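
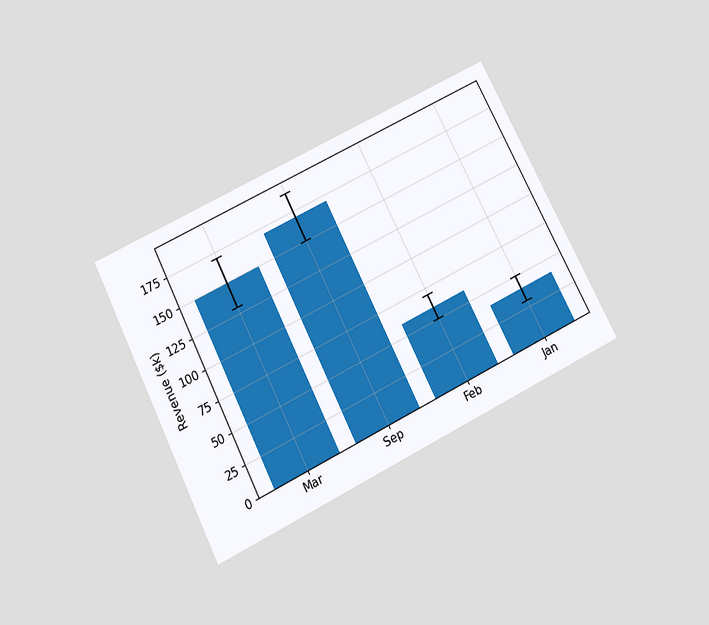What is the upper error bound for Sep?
$190k

The chart is tilted about 27° counter-clockwise and viewed slightly from below. The Sep bar's upper whisker reaches $190k.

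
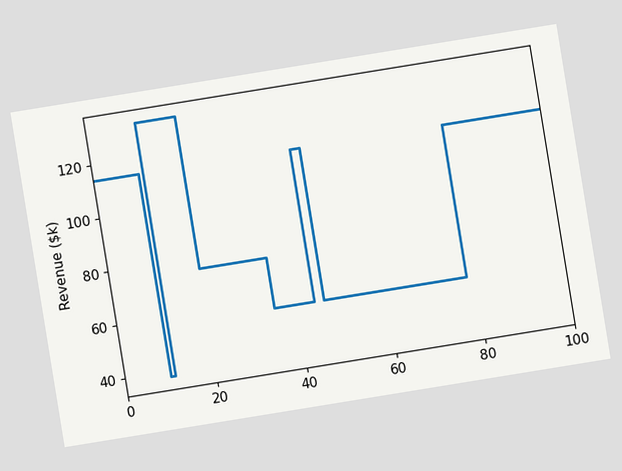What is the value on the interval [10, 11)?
$38k

The chart is tilted about 9° counter-clockwise. On [10, 11) the step sits at $38k.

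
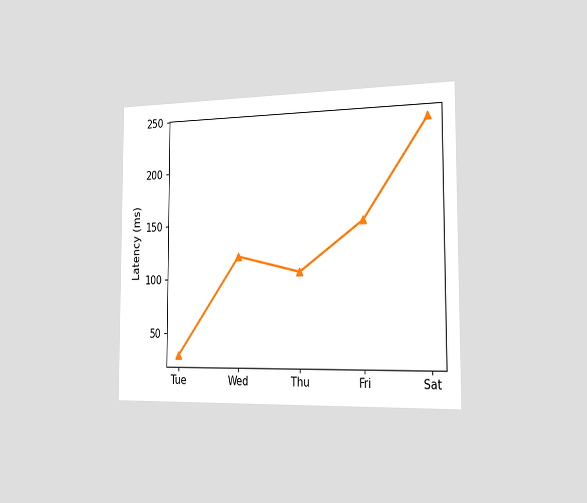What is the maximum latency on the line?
240ms

The chart is viewed slightly from the right. The highest point is at Sat, and reading across to the y-axis gives 240ms.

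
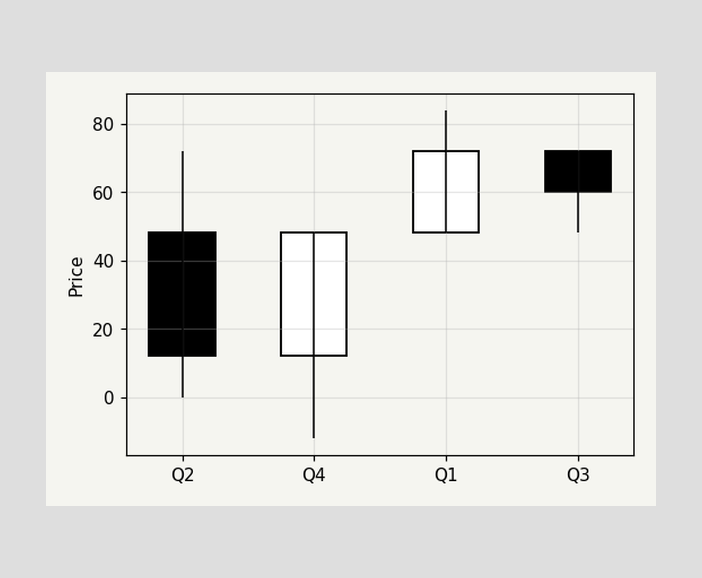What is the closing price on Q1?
72

The Q1 candle closes at 72.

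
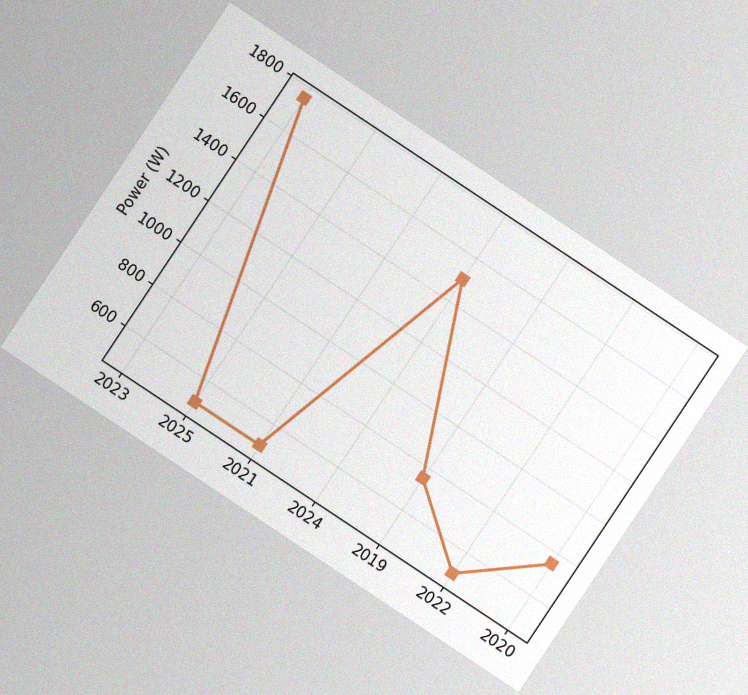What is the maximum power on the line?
The chart is tilted about 34° clockwise, with some photo noise. The highest point is at 2023, and reading across to the y-axis gives 1750W.

1750W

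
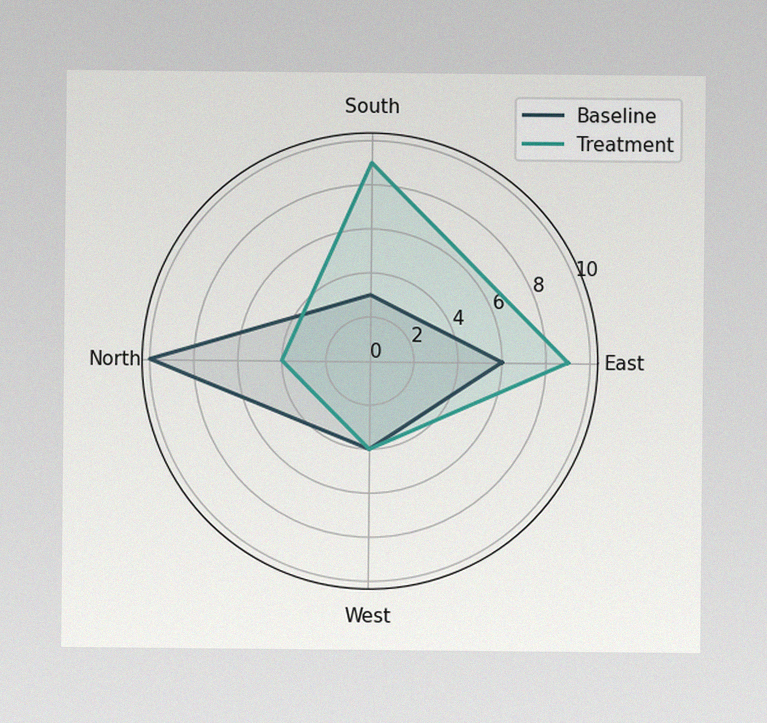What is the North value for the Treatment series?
4

The image has some photo noise and uneven lighting. On the North axis, Treatment reaches 4.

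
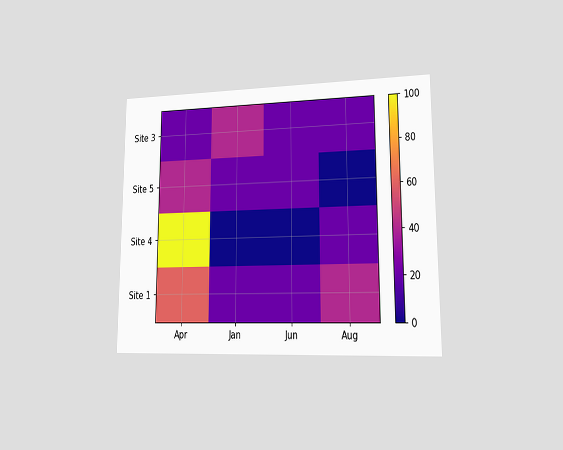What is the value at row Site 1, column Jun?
The chart is viewed at a slight angle. Matching cell (Site 1, Jun) against the colorbar gives 20.

20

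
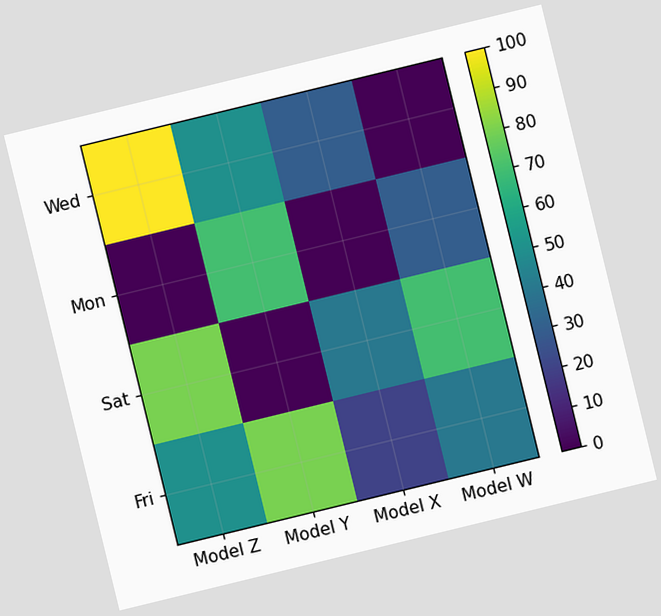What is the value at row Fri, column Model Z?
50

The chart is tilted about 14° counter-clockwise. Matching cell (Fri, Model Z) against the colorbar gives 50.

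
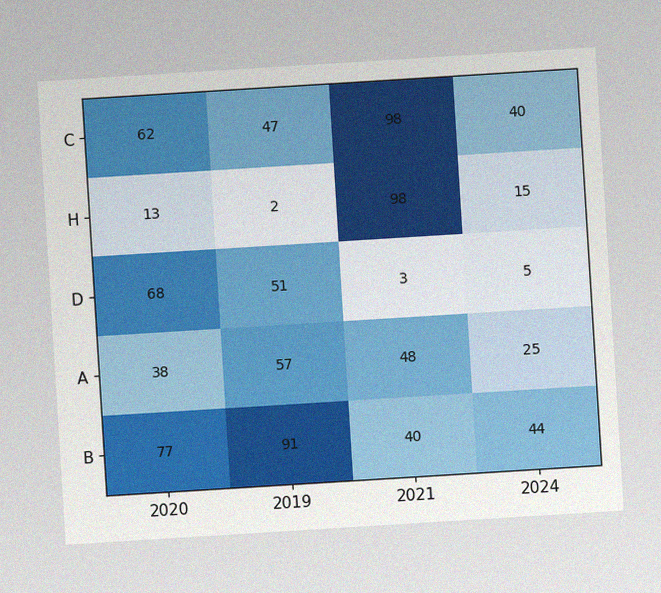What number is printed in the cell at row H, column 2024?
15

The chart is tilted about 4° counter-clockwise, with some photo noise. The (H, 2024) cell reads 15.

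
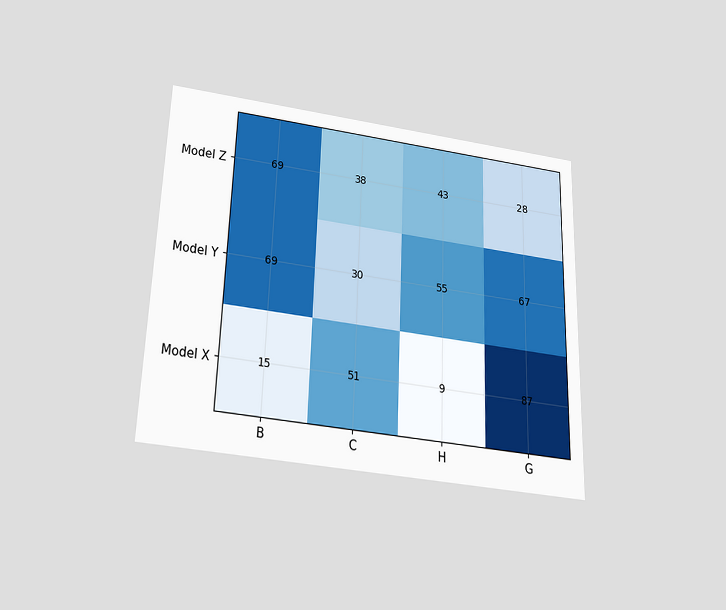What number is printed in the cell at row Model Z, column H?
The chart is viewed slightly from below. The (Model Z, H) cell reads 43.

43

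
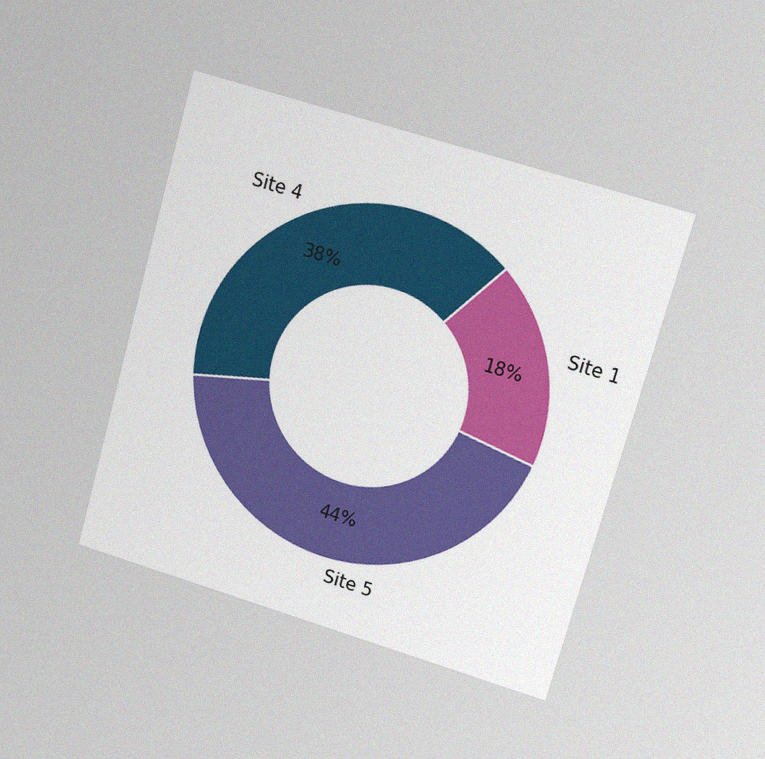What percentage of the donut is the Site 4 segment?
38%

The chart is tilted about 15° clockwise and viewed slightly from the right, with some photo noise. The Site 4 segment takes up 38% of the ring.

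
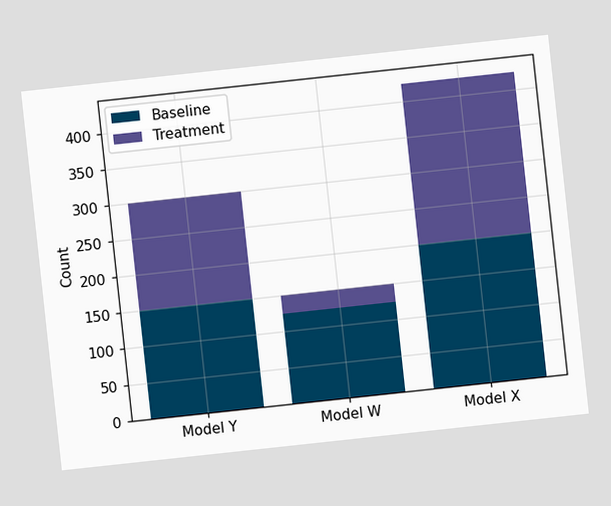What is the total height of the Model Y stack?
The chart is tilted about 6° counter-clockwise. The Model Y stack's top reaches 300 on the y-axis.

300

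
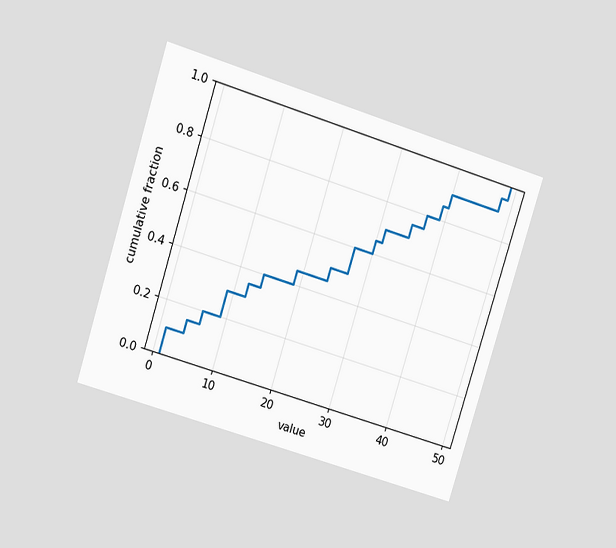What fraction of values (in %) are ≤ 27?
The chart is tilted about 17° clockwise and viewed at a slight angle. At x=27 the ECDF step is at 60%.

60%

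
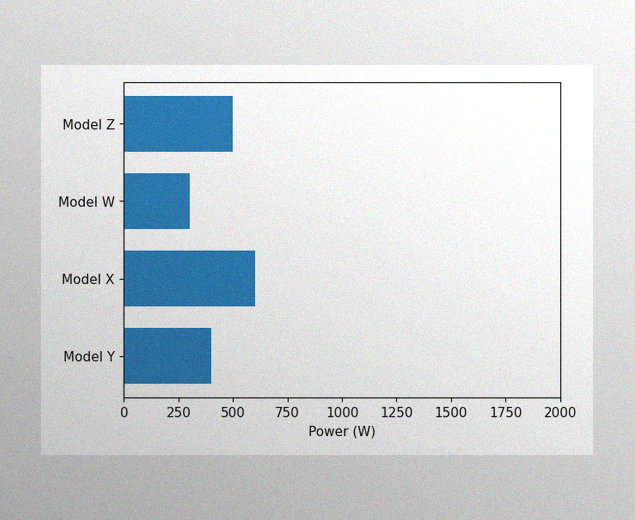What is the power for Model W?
300W

The image has some photo noise and uneven lighting. Reading along the chart's x-axis, the Model W bar reaches 300W.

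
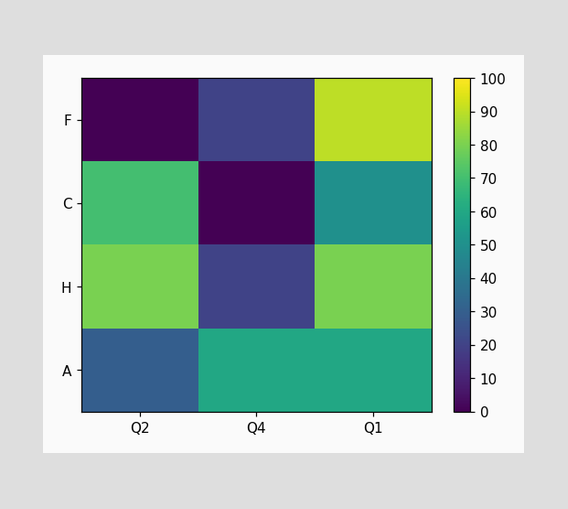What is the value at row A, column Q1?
60

Matching cell (A, Q1) against the colorbar gives 60.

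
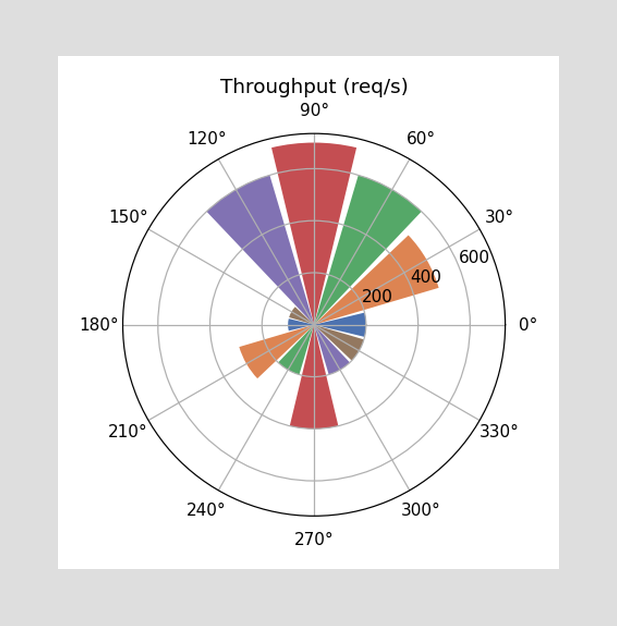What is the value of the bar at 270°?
The bar at 270° reaches 400req/s on the radial axis.

400req/s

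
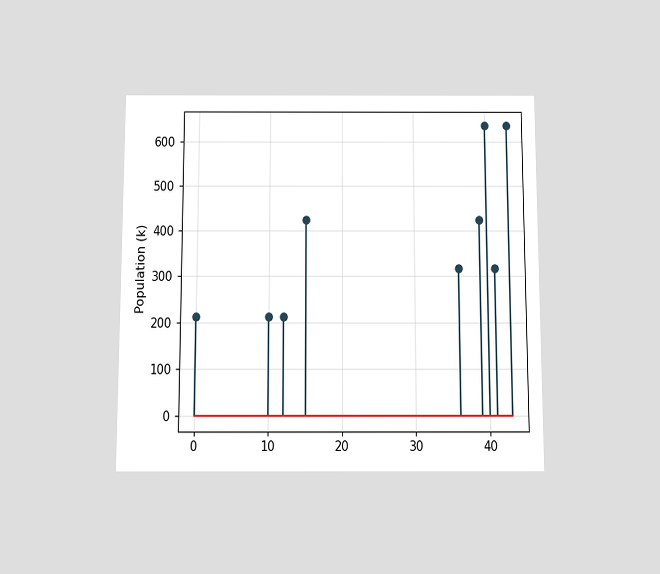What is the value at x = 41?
The chart is viewed slightly from below. The stem at x=41 reaches 318k.

318k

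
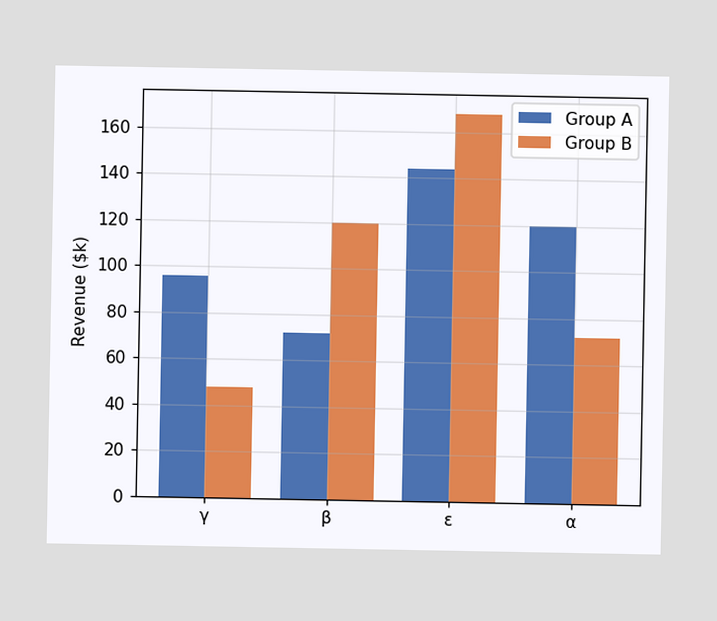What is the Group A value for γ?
$96k

The Group A bar at γ reaches $96k on the y-axis.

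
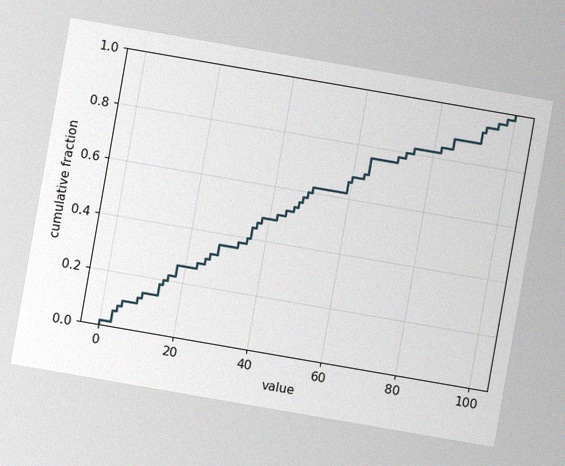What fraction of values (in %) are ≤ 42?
50%

The chart is tilted about 10° clockwise, with some photo noise. At x=42 the ECDF step is at 50%.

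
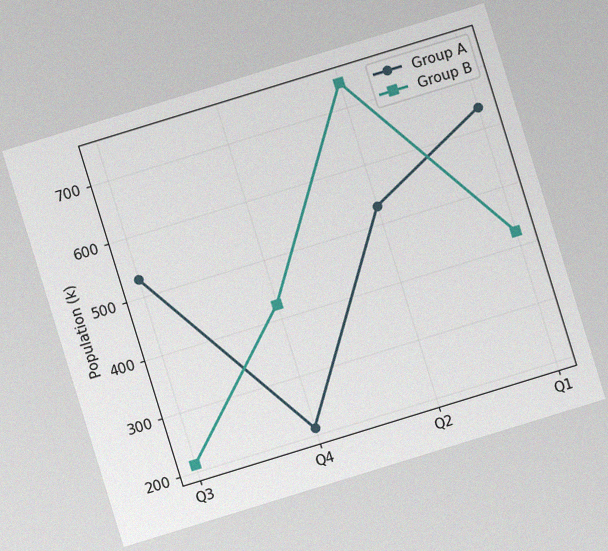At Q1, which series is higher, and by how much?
Group A, by 212k

The chart is tilted about 17° counter-clockwise, with some photo noise. At Q1, Group A sits above the other line by 212k.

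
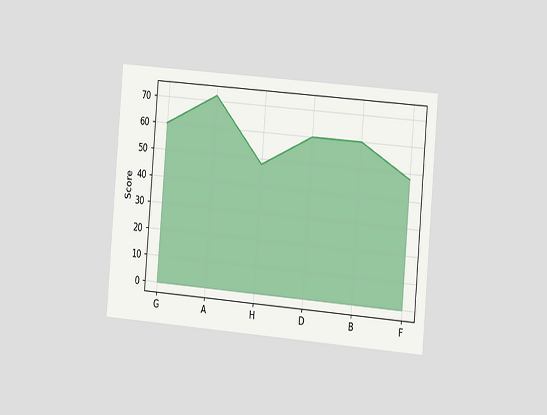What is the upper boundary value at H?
48

The chart is tilted about 5° clockwise and viewed slightly from the right. At H the upper boundary is at 48.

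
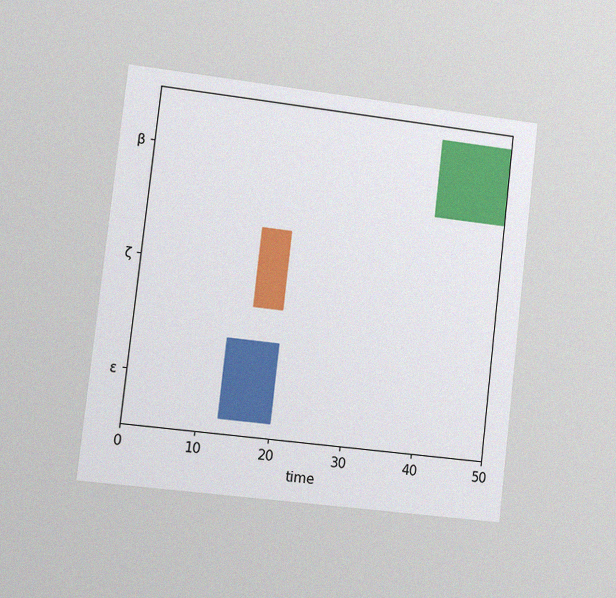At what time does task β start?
40

The chart is tilted about 7° clockwise and viewed at a slight angle, with some photo noise. The β bar begins at t=40.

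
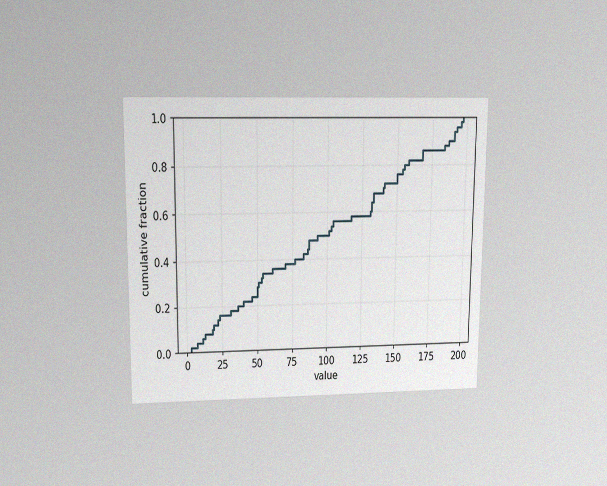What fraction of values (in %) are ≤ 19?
The chart is viewed slightly from above, with some photo noise. At x=19 the ECDF step is at 12%.

12%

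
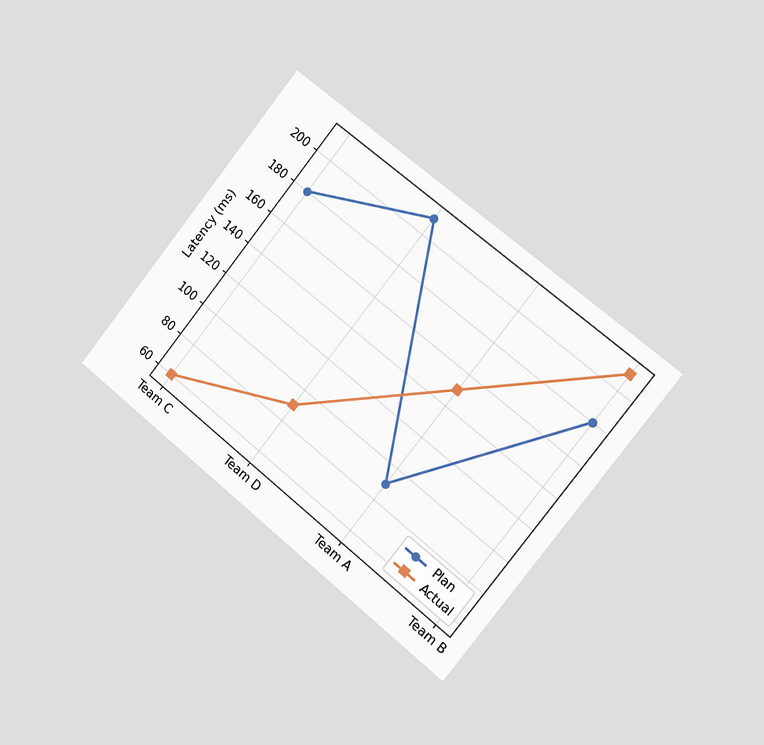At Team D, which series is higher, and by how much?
The chart is tilted about 39° clockwise and viewed slightly from the right. At Team D, Plan sits above the other line by 120ms.

Plan, by 120ms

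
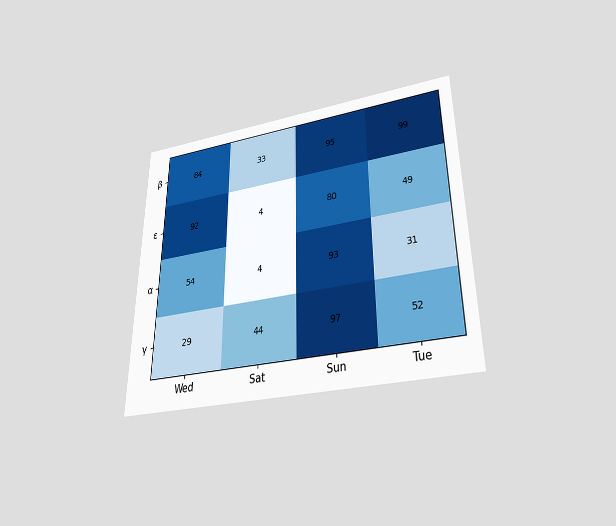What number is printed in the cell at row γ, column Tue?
52

The chart is viewed slightly from below. The (γ, Tue) cell reads 52.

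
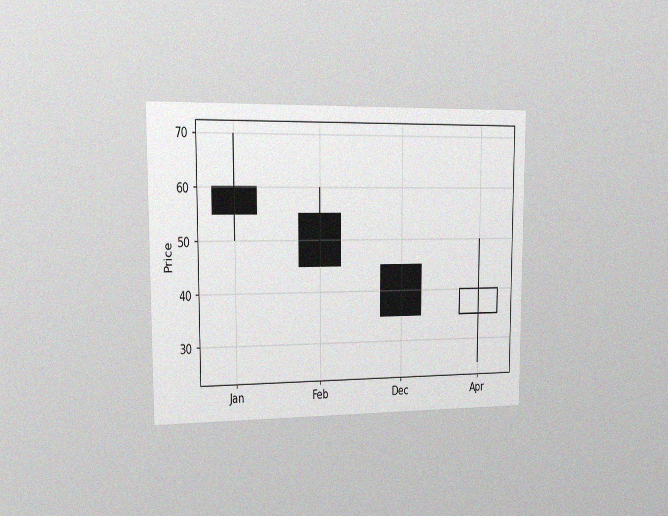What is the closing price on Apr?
40

The chart is viewed slightly from the left, with some photo noise. The Apr candle closes at 40.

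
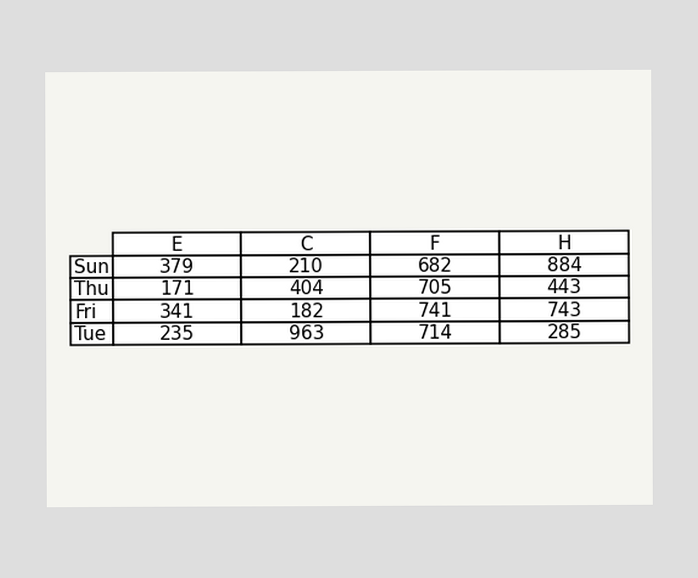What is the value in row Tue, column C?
963

The (Tue, C) cell reads 963.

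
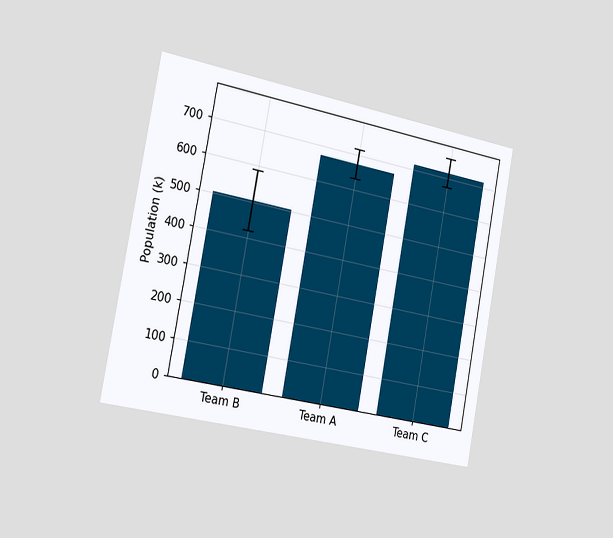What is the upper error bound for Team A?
The chart is tilted about 11° clockwise and viewed slightly from the left. The Team A bar's upper whisker reaches 714k.

714k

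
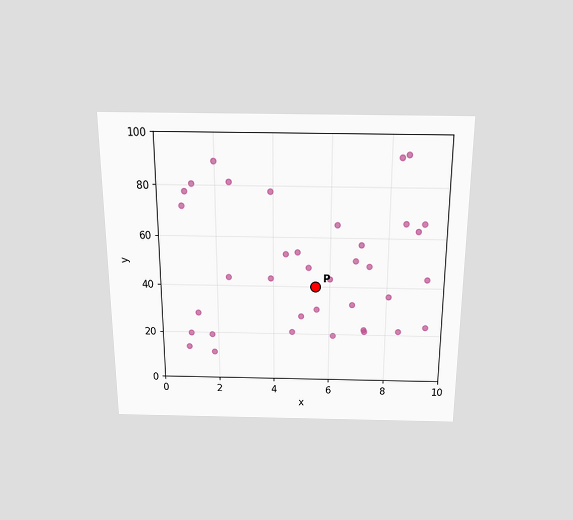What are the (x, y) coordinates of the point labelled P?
The chart is viewed slightly from above. Following the gridlines from P to each axis, P sits at (5.5, 40).

(5.5, 40)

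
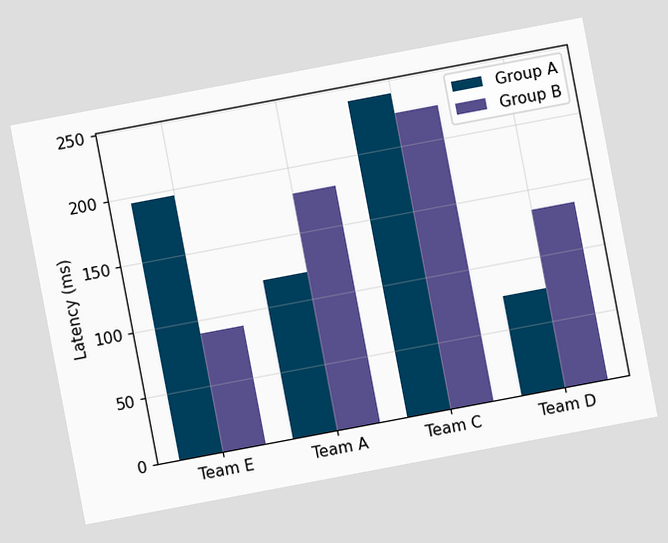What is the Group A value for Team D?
The chart is tilted about 11° counter-clockwise. The Group A bar at Team D reaches 75ms on the y-axis.

75ms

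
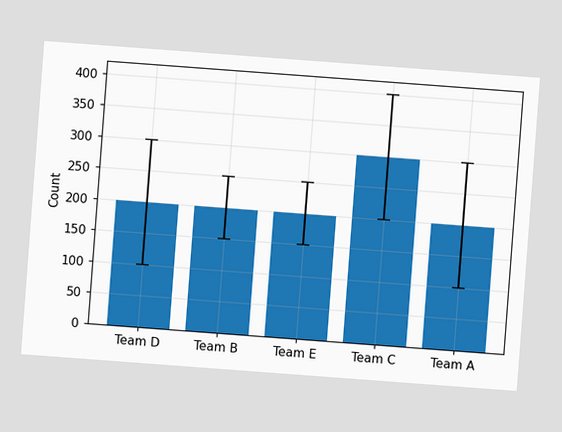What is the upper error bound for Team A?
The chart is tilted about 4° clockwise. The Team A bar's upper whisker reaches 300.

300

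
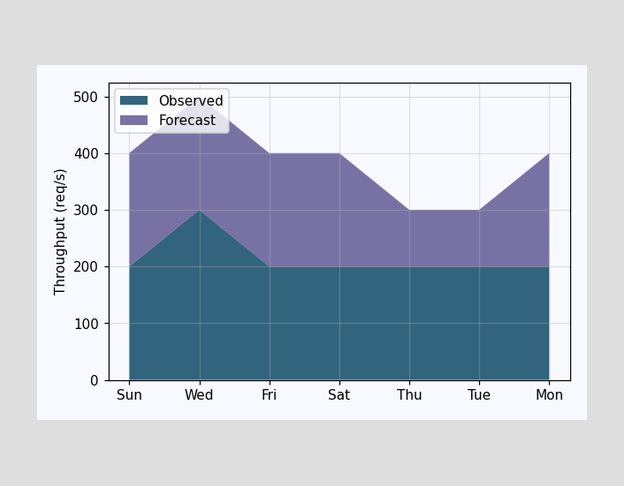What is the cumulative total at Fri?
The stacked total at Fri reaches 400req/s.

400req/s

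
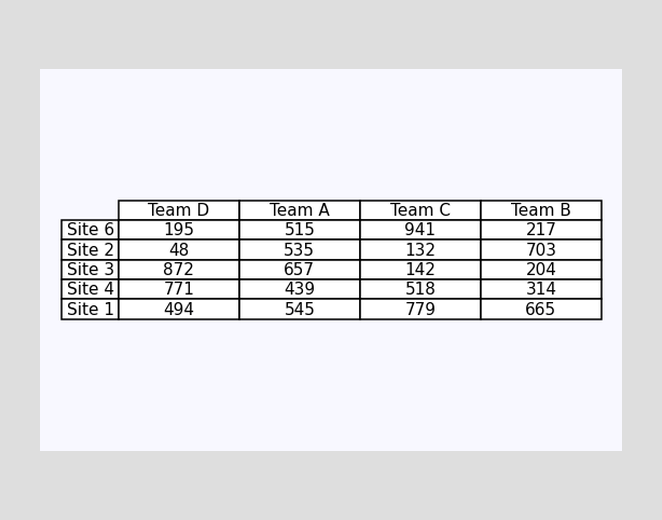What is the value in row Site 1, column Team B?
The (Site 1, Team B) cell reads 665.

665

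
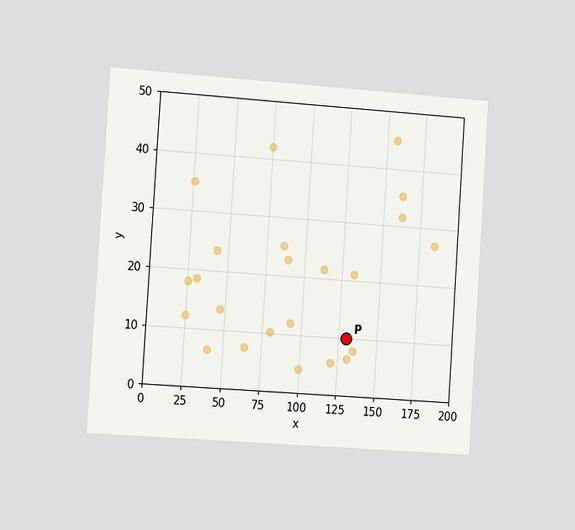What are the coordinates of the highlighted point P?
The chart is tilted about 4° clockwise and viewed slightly from the left. Following the gridlines from P to each axis, P sits at (130, 10).

(130, 10)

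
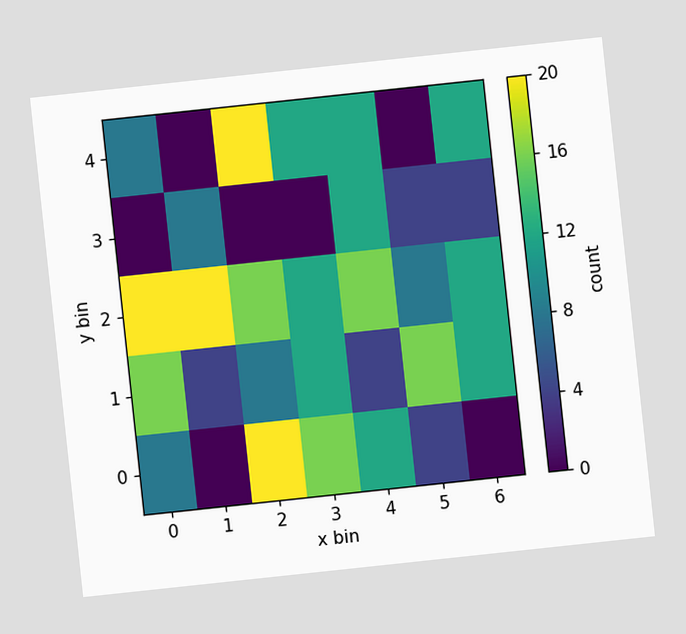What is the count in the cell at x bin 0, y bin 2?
The chart is tilted about 6° counter-clockwise. Matching the cell (0, 2) against the colorbar gives 20.

20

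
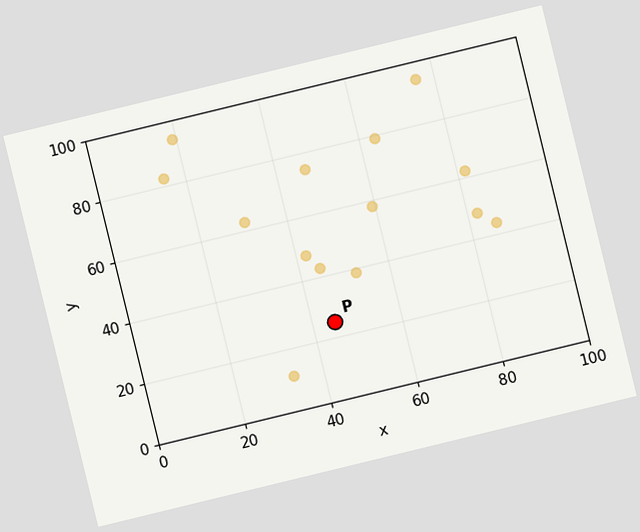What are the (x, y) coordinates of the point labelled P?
The chart is tilted about 14° counter-clockwise. Following the gridlines from P to each axis, P sits at (45, 25).

(45, 25)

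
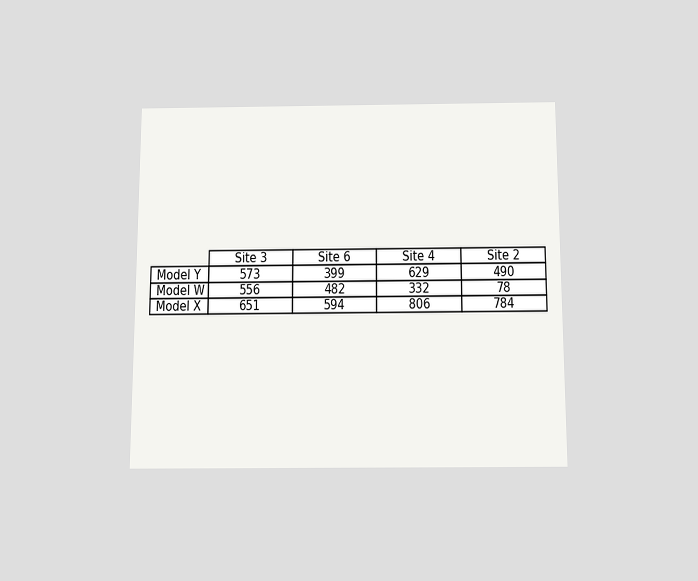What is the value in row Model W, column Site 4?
332

The chart is viewed slightly from below. The (Model W, Site 4) cell reads 332.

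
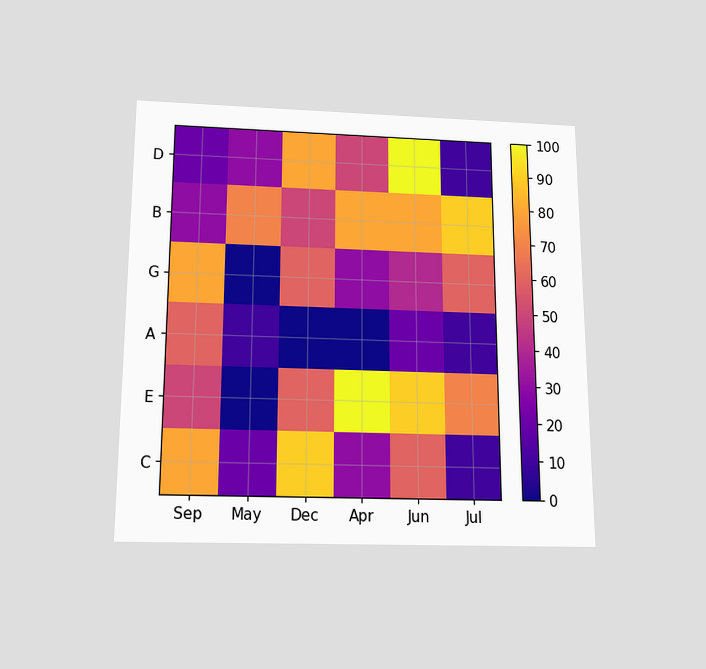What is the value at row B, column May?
70

The chart is viewed slightly from below. Matching cell (B, May) against the colorbar gives 70.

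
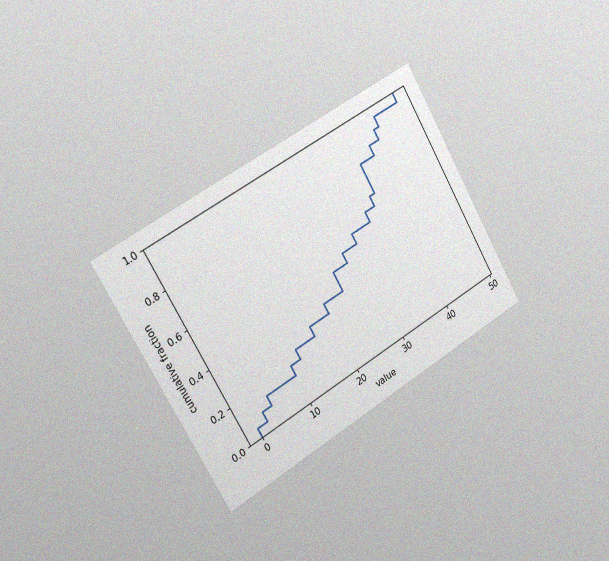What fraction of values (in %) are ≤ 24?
45%

The chart is tilted about 30° counter-clockwise and viewed slightly from the left, with some photo noise. At x=24 the ECDF step is at 45%.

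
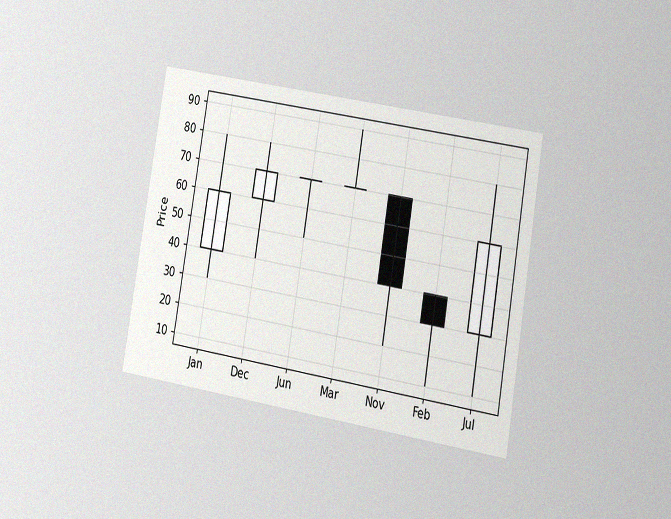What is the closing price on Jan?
The chart is tilted about 10° clockwise and viewed at a slight angle, with some photo noise. The Jan candle closes at 60.

60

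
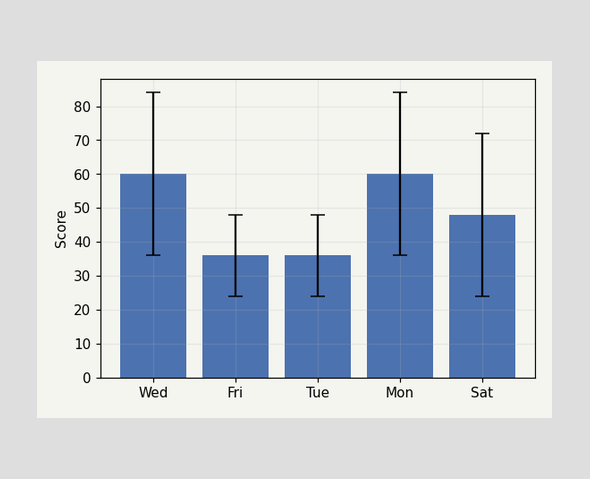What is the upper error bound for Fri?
The Fri bar's upper whisker reaches 48.

48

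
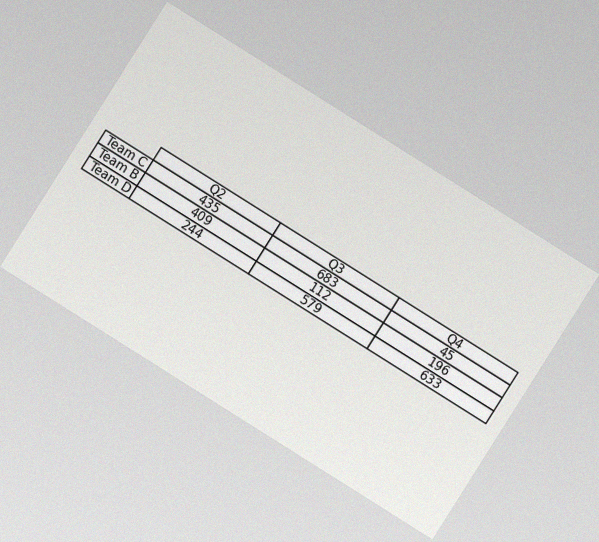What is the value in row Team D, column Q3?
The chart is tilted about 32° clockwise, with some photo noise. The (Team D, Q3) cell reads 579.

579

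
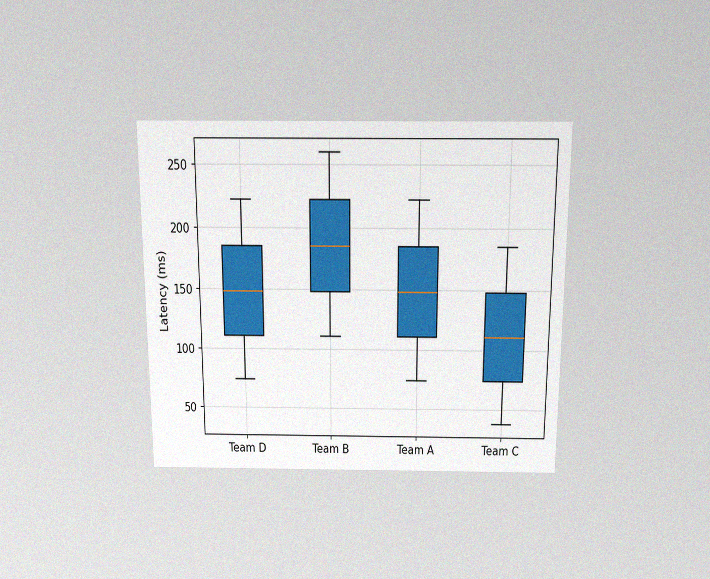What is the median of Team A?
148ms

The chart is viewed slightly from above, with some photo noise. The median line in the Team A box sits at 148ms.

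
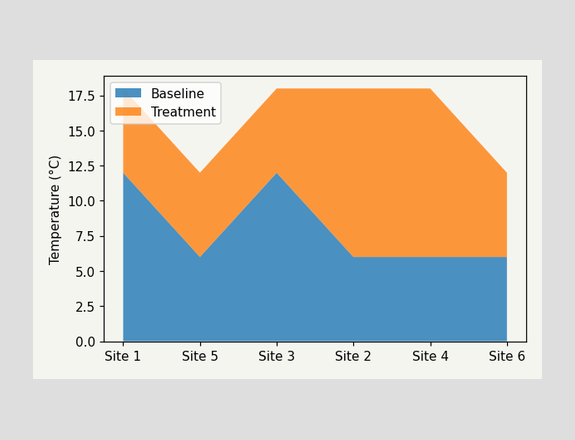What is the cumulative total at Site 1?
18°C

The stacked total at Site 1 reaches 18°C.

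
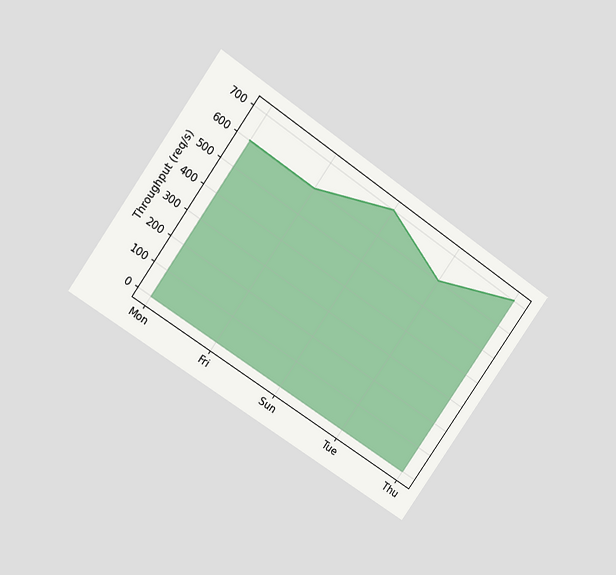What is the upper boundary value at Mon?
600req/s

The chart is tilted about 35° clockwise and viewed at a slight angle. At Mon the upper boundary is at 600req/s.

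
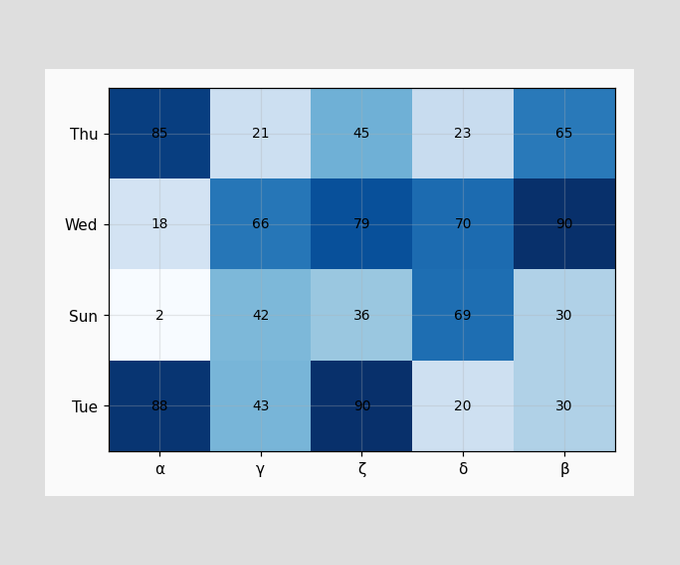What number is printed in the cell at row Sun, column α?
2

The (Sun, α) cell reads 2.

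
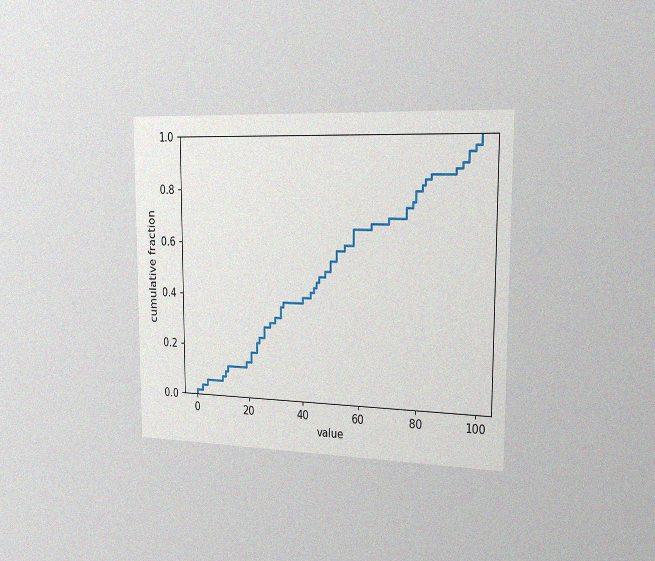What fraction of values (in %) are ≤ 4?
6%

The chart is viewed slightly from the right, with some photo noise. At x=4 the ECDF step is at 6%.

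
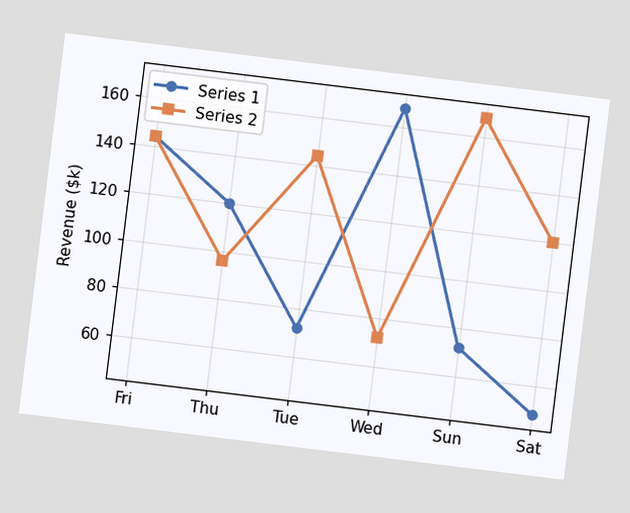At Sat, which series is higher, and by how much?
Series 2, by $72k

The chart is tilted about 7° clockwise. At Sat, Series 2 sits above the other line by $72k.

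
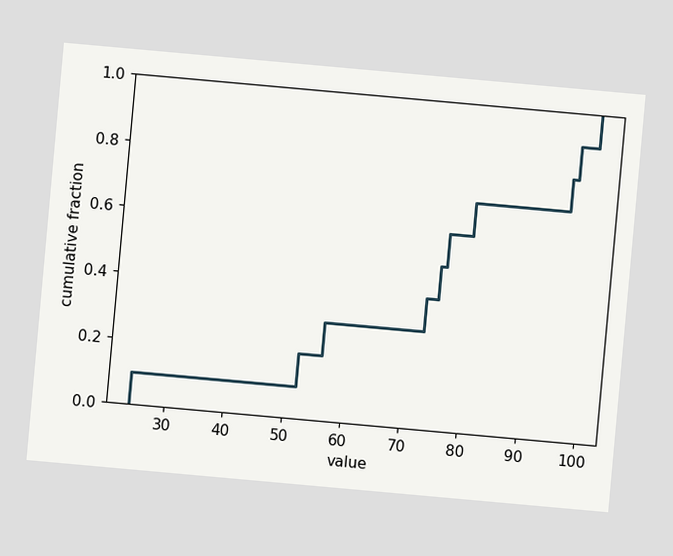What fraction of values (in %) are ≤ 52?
The chart is tilted about 5° clockwise. At x=52 the ECDF step is at 20%.

20%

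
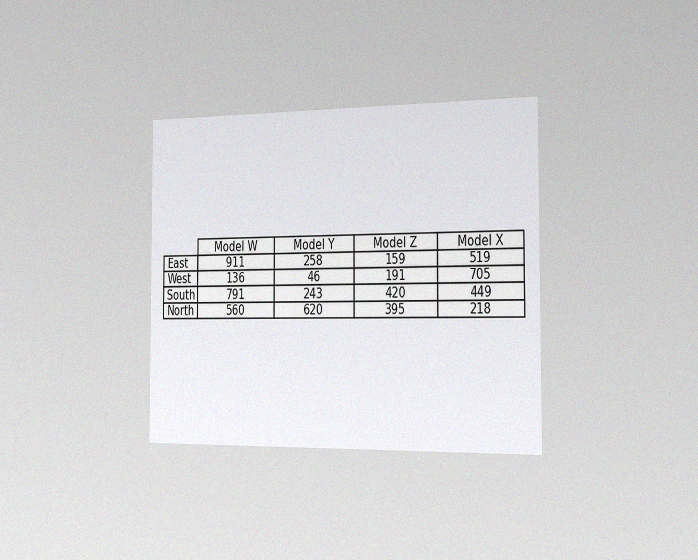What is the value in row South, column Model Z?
The chart is viewed slightly from the right, with some photo noise. The (South, Model Z) cell reads 420.

420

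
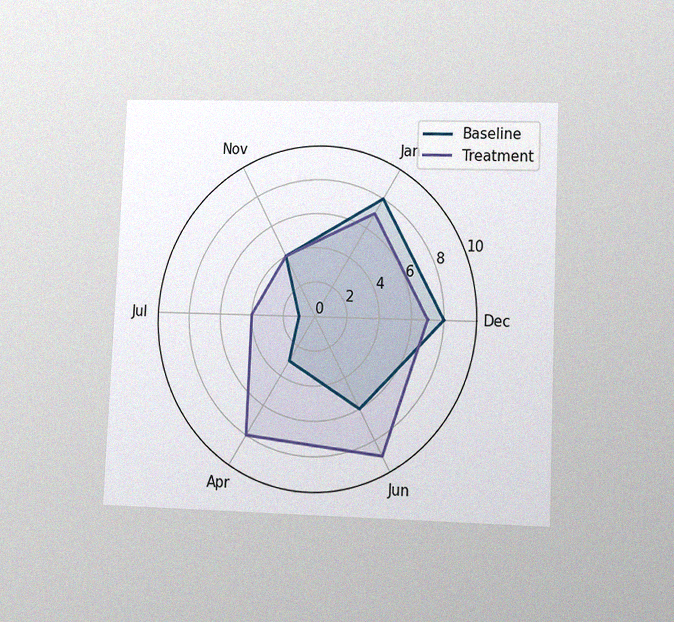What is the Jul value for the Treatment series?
The chart is tilted about 3° clockwise and viewed at a slight angle, with some photo noise. On the Jul axis, Treatment reaches 4.

4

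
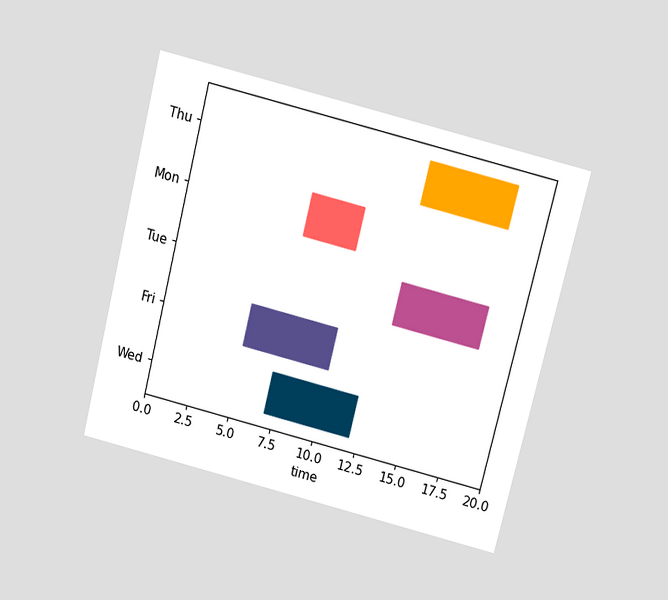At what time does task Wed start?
7

The chart is tilted about 14° clockwise and viewed slightly from above. The Wed bar begins at t=7.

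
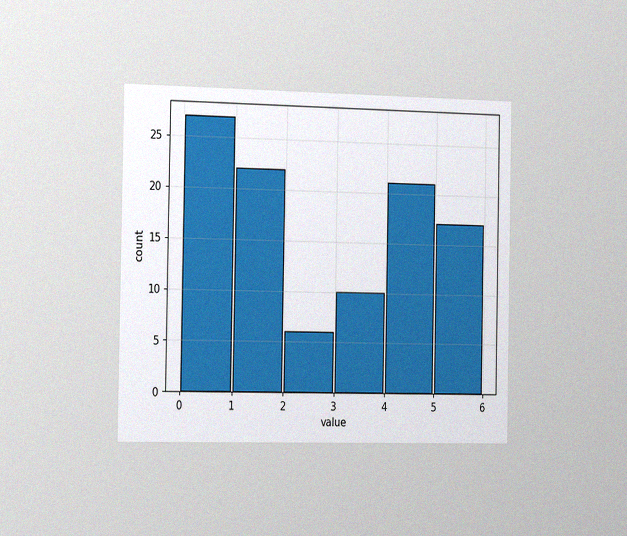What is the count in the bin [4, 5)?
The chart is viewed slightly from the left, with some photo noise. The [4, 5) bin has height 21.

21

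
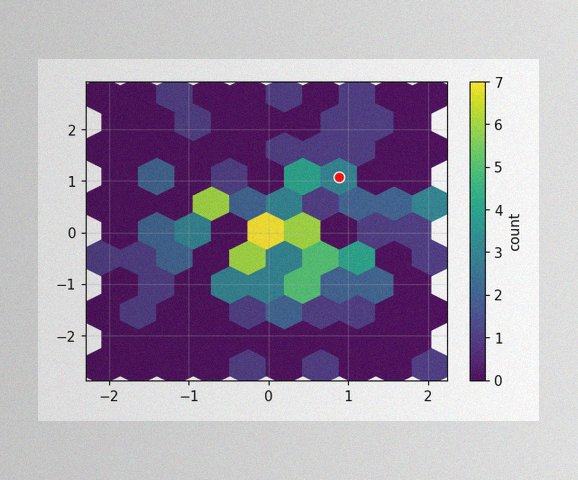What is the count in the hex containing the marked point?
The image has some photo noise and uneven lighting. The marked hex reads 3 on the colorbar.

3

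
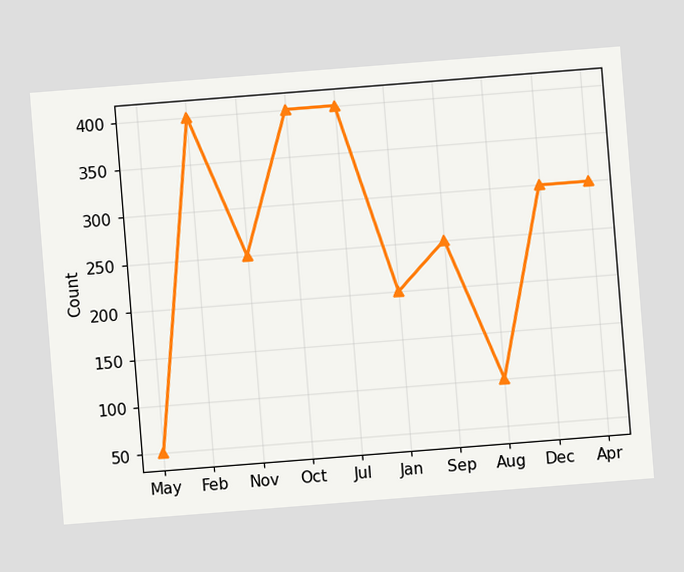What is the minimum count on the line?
50

The chart is tilted about 5° counter-clockwise. The lowest point is at May, and reading across to the y-axis gives 50.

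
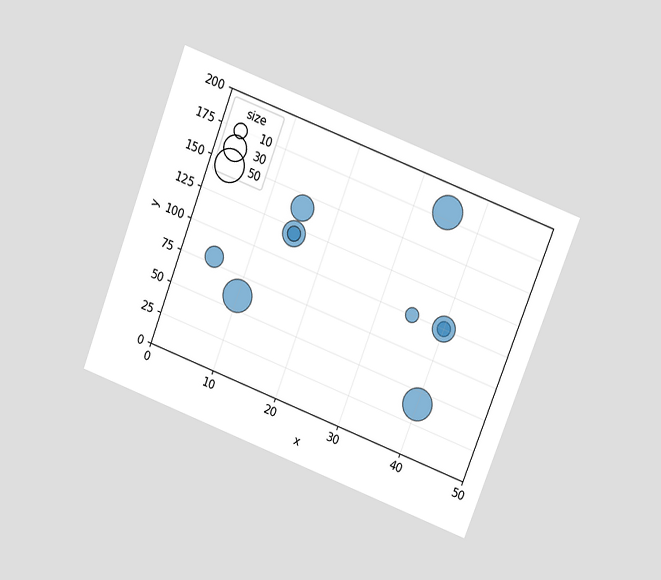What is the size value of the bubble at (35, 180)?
50

The chart is tilted about 21° clockwise and viewed at a slight angle. Matching the bubble at (35, 180) against the size legend gives 50.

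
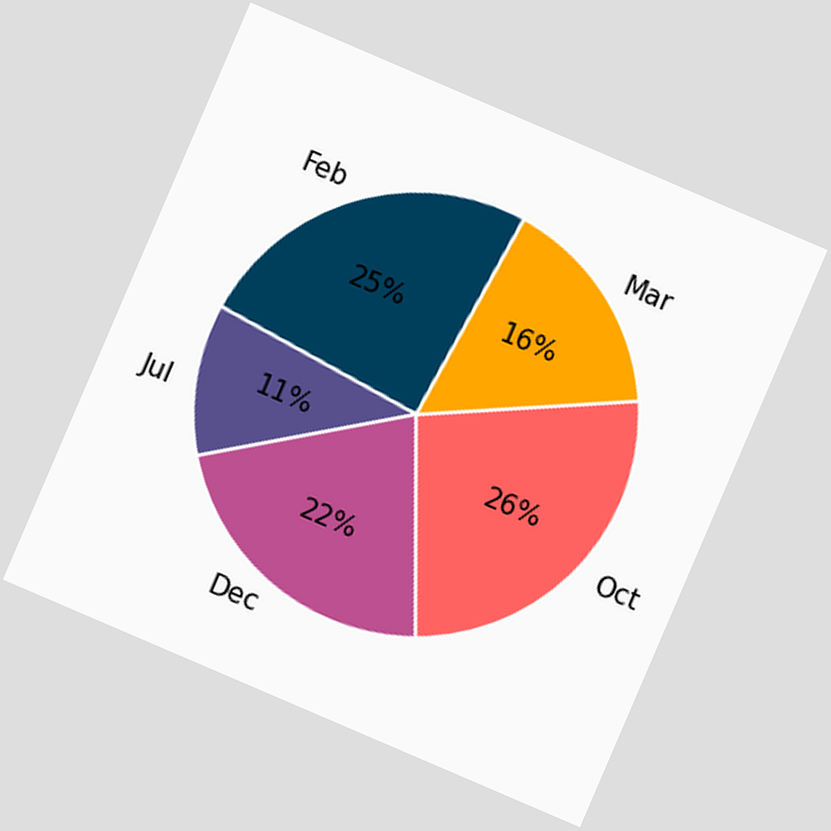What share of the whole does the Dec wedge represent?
The chart is tilted about 23° clockwise. The Dec slice takes up 22% of the pie.

22%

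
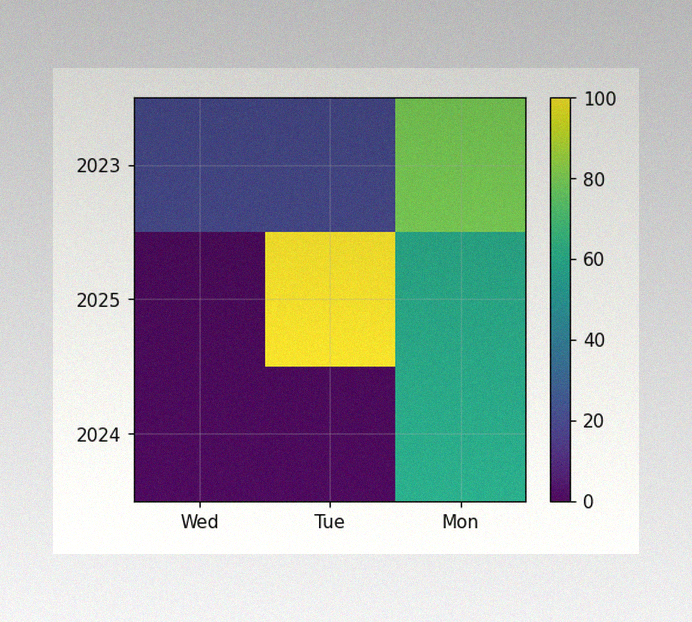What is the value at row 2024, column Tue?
0

The image has some photo noise and uneven lighting. Matching cell (2024, Tue) against the colorbar gives 0.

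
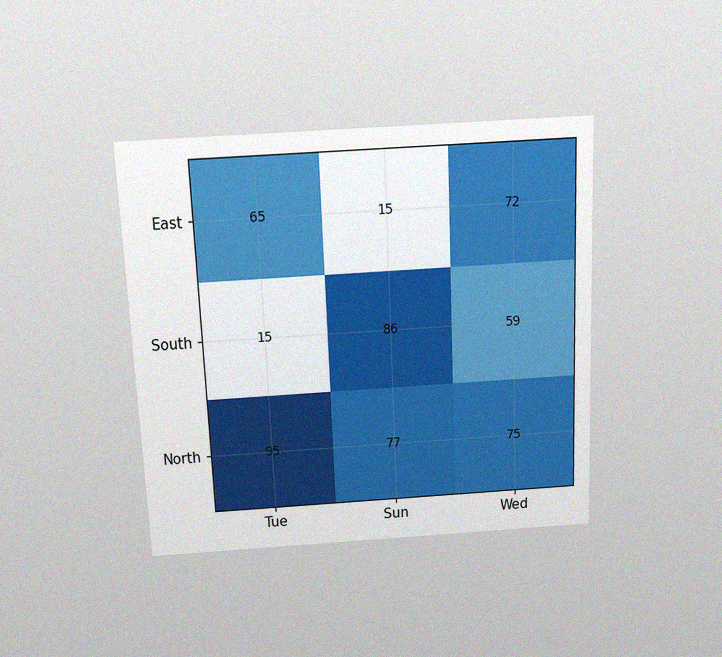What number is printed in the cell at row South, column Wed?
59

The chart is tilted about 2° counter-clockwise and viewed slightly from above, with some photo noise. The (South, Wed) cell reads 59.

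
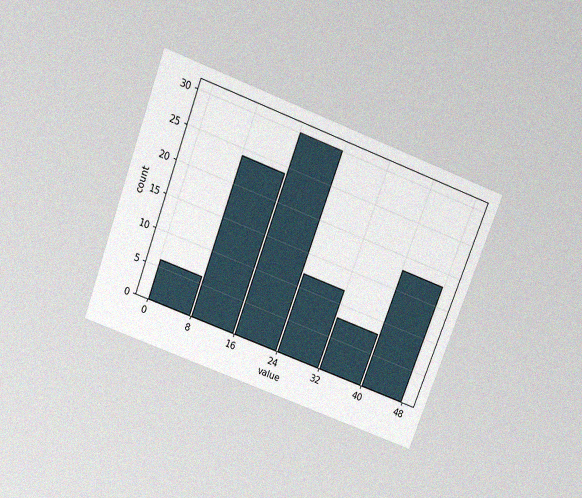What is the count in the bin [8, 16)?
The chart is tilted about 21° clockwise and viewed slightly from above, with some photo noise. The [8, 16) bin has height 24.

24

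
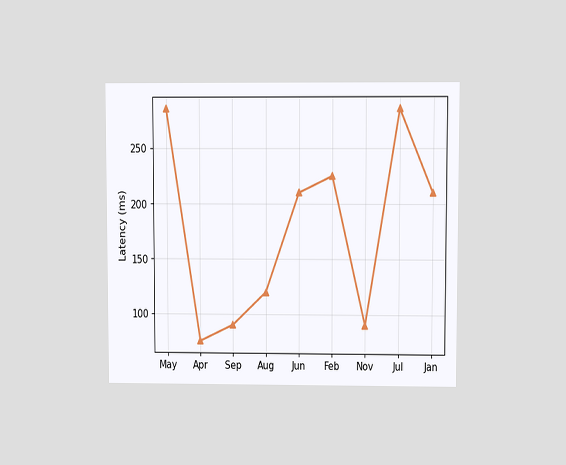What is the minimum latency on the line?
The chart is viewed at a slight angle. The lowest point is at Apr, and reading across to the y-axis gives 75ms.

75ms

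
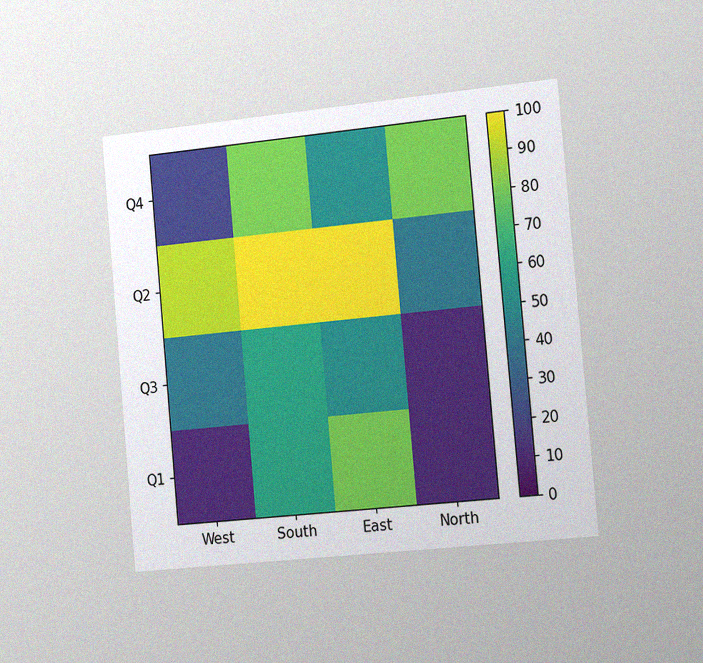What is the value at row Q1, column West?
The chart is tilted about 5° counter-clockwise and viewed slightly from the right, with some photo noise. Matching cell (Q1, West) against the colorbar gives 10.

10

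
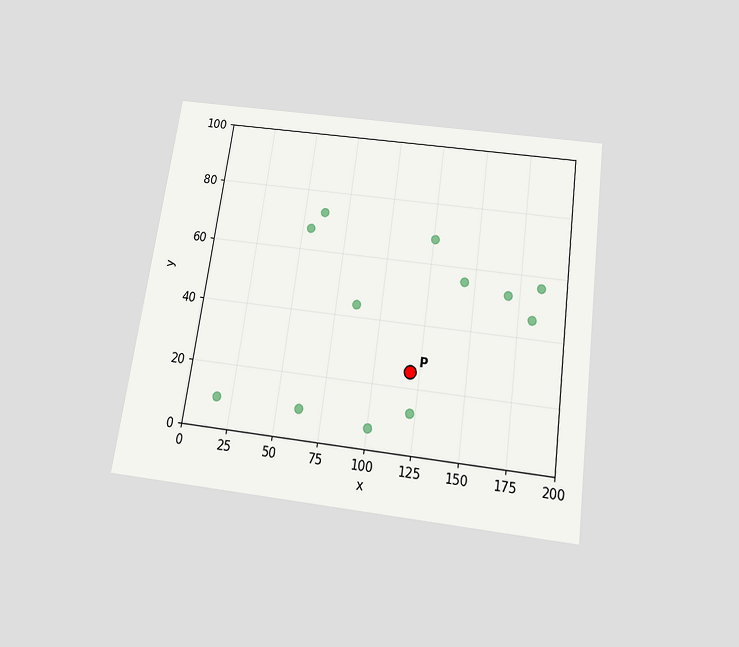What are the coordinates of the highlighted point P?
The chart is tilted about 8° clockwise and viewed slightly from below. Following the gridlines from P to each axis, P sits at (120, 25).

(120, 25)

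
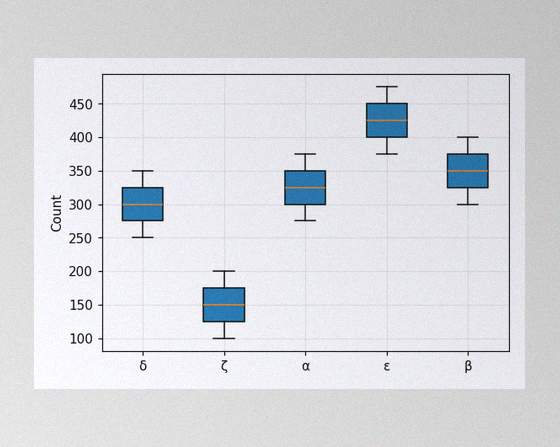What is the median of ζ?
The image has some photo noise and uneven lighting. The median line in the ζ box sits at 150.

150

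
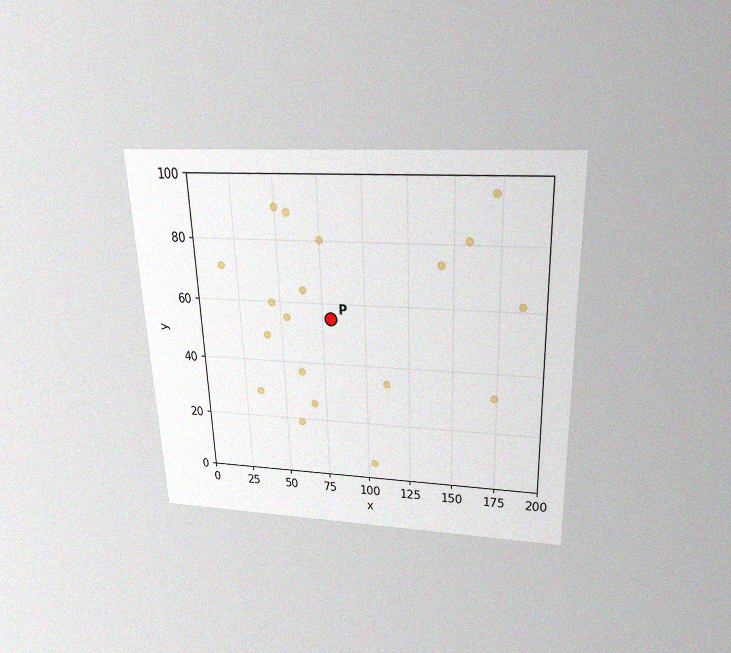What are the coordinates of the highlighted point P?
The chart is tilted about 2° counter-clockwise and viewed slightly from above, with some photo noise. Following the gridlines from P to each axis, P sits at (80, 55).

(80, 55)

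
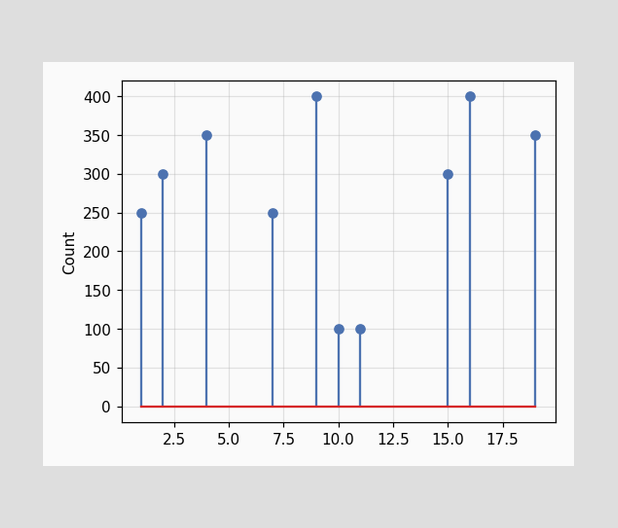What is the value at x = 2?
300

The stem at x=2 reaches 300.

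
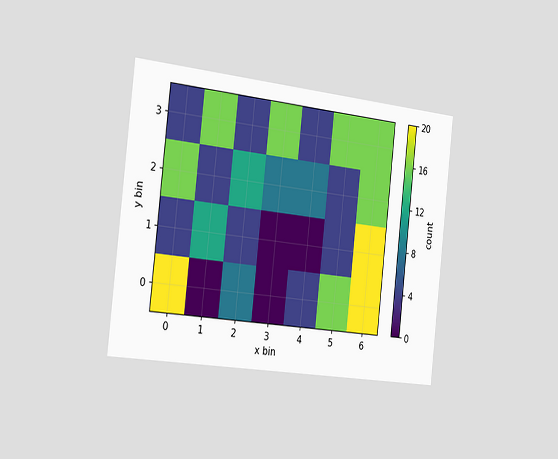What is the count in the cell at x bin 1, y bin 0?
The chart is tilted about 6° clockwise and viewed slightly from the left. Matching the cell (1, 0) against the colorbar gives 0.

0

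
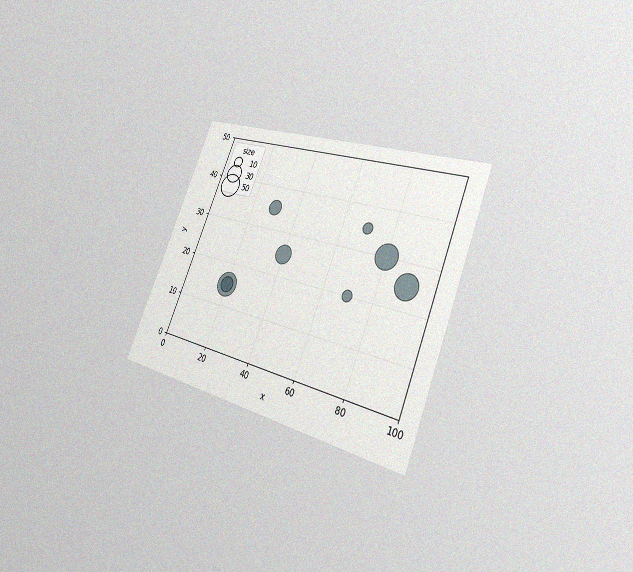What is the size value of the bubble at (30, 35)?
The chart is tilted about 22° clockwise and viewed slightly from the right, with some photo noise. Matching the bubble at (30, 35) against the size legend gives 20.

20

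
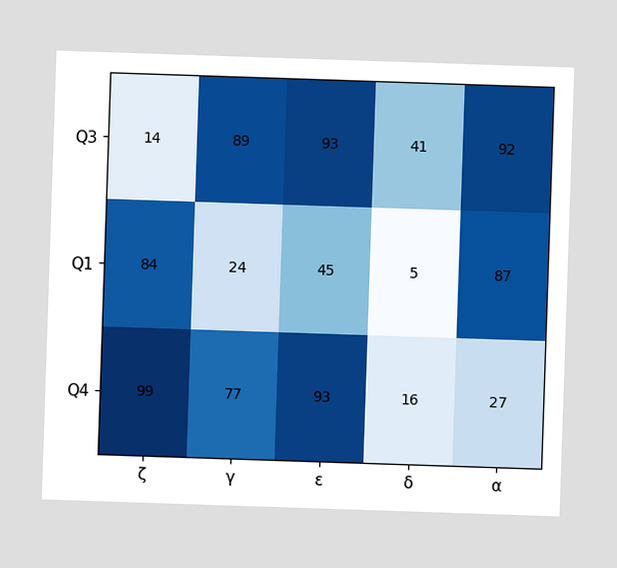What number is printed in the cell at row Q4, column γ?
The (Q4, γ) cell reads 77.

77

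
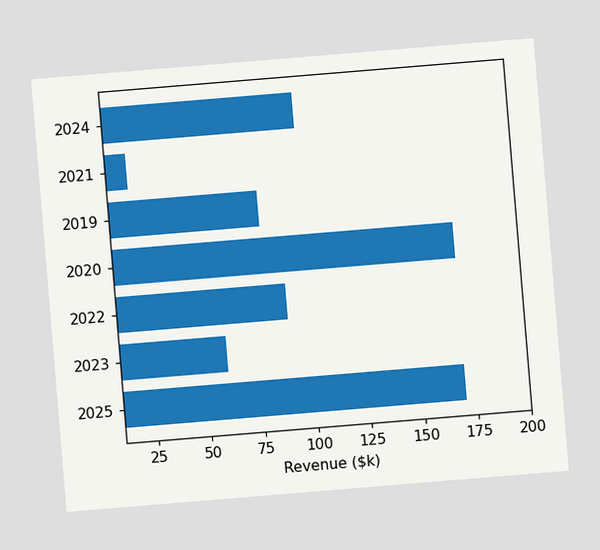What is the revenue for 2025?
The chart is tilted about 5° counter-clockwise. Reading along the chart's x-axis, the 2025 bar reaches $170k.

$170k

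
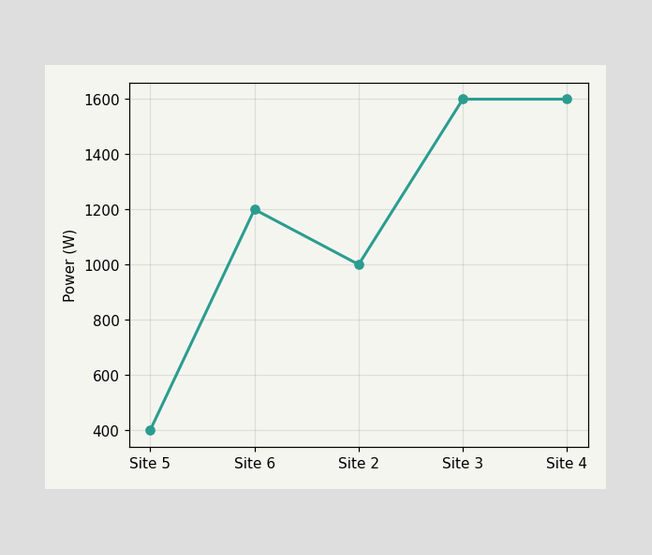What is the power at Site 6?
At Site 6, the line is at 1200W.

1200W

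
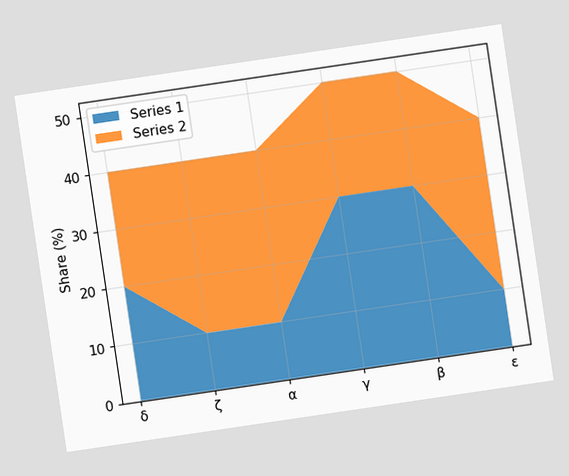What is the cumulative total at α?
40%

The chart is tilted about 8° counter-clockwise. The stacked total at α reaches 40%.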